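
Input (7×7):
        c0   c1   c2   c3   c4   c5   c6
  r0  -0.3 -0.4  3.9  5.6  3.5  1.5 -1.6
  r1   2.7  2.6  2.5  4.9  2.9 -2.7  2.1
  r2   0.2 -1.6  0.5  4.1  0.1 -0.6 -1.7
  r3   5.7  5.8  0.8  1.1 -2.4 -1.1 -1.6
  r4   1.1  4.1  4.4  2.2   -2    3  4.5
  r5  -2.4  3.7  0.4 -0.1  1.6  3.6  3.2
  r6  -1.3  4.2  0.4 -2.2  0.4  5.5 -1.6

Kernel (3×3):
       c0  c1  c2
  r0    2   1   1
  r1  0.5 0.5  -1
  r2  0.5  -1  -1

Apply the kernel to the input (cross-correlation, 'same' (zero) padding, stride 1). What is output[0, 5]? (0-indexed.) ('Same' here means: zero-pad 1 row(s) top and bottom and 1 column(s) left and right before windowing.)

6.15

The receptive field on the zero-padded input at this output position is [0 0 0 / 3.5 1.5 -1.6 / 2.9 -2.7 2.1]. Elementwise product with the kernel and sum: 0·2 + 0·1 + 0·1 + 3.5·0.5 + 1.5·0.5 + -1.6·-1 + 2.9·0.5 + -2.7·-1 + 2.1·-1.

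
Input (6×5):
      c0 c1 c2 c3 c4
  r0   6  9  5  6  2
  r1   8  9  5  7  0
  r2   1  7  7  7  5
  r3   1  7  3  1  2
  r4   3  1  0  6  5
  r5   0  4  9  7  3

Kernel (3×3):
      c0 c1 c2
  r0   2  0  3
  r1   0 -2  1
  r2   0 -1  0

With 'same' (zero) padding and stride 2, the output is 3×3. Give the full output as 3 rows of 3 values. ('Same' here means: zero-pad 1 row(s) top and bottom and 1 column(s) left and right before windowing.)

-11 -9 -4
31 29 2
16 14 -11

Output[0,0]: The receptive field on the zero-padded input at this output position is [0 0 0 / 0 6 9 / 0 8 9]. Elementwise product with the kernel and sum: 0·2 + 0·3 + 6·-2 + 9·1 + 8·-1.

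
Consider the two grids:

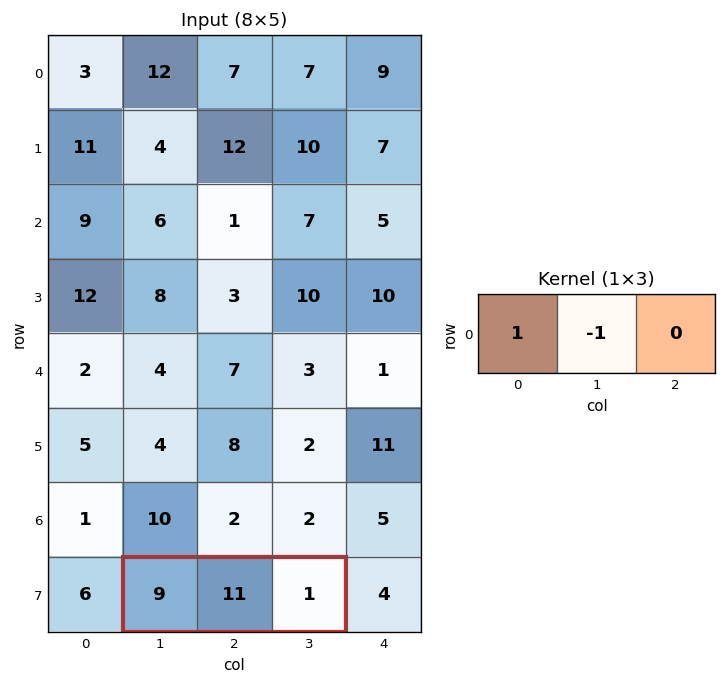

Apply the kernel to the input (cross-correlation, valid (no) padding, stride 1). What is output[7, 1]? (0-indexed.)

-2

The receptive field on the input at this output position is [9 11 1]. Elementwise product with the kernel and sum: 9·1 + 11·-1.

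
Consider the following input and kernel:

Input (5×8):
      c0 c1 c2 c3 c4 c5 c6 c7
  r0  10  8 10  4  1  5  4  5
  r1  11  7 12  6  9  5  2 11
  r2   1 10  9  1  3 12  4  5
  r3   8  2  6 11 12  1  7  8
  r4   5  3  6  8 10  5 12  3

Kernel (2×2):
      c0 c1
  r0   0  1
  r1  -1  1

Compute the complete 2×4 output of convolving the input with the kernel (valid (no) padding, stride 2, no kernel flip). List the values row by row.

4 -2 1 14
4 6 1 6

Output[0,0]: The receptive field on the input at this output position is [10 8 / 11 7]. Elementwise product with the kernel and sum: 8·1 + 11·-1 + 7·1.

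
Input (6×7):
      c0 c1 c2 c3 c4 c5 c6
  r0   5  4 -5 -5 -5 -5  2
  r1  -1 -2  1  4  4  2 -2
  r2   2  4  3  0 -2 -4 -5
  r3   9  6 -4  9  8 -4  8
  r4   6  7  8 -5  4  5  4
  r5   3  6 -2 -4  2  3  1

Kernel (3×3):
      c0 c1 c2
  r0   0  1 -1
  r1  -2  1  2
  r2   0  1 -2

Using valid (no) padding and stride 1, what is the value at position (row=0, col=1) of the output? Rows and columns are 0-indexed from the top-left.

16

The receptive field on the input at this output position is [4 -5 -5 / -2 1 4 / 4 3 0]. Elementwise product with the kernel and sum: -5·1 + -5·-1 + -2·-2 + 1·1 + 4·2 + 3·1 + 0·-2.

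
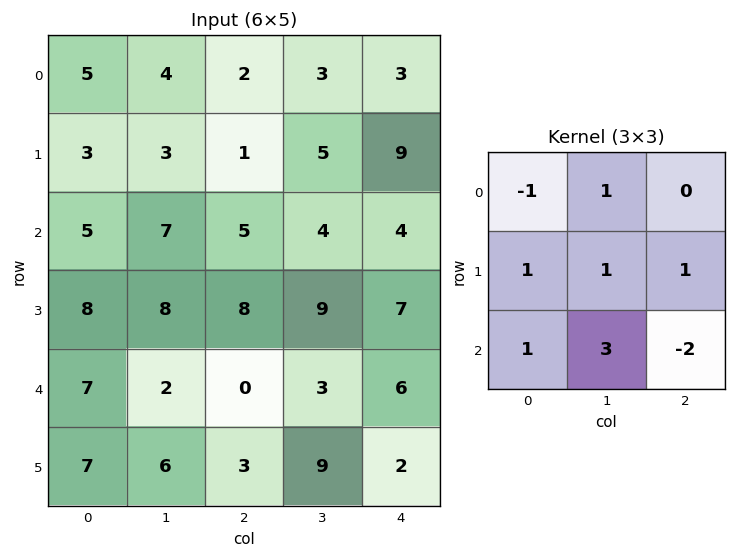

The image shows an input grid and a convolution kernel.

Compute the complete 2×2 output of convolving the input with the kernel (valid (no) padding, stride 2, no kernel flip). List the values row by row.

22 25
39 20

Output[0,0]: The receptive field on the input at this output position is [5 4 2 / 3 3 1 / 5 7 5]. Elementwise product with the kernel and sum: 5·-1 + 4·1 + 3·1 + 3·1 + 1·1 + 5·1 + 7·3 + 5·-2.
Output[0,1]: The receptive field on the input at this output position is [2 3 3 / 1 5 9 / 5 4 4]. Elementwise product with the kernel and sum: 2·-1 + 3·1 + 1·1 + 5·1 + 9·1 + 5·1 + 4·3 + 4·-2.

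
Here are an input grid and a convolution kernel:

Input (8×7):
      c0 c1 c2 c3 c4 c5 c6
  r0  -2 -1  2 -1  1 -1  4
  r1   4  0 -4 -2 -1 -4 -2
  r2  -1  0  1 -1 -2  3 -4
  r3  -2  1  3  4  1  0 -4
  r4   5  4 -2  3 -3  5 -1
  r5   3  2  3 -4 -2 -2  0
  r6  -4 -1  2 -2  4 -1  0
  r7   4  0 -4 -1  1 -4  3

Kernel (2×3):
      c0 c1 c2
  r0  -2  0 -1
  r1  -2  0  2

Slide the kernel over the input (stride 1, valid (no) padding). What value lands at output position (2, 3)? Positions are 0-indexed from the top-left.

The receptive field on the input at this output position is [-1 -2 3 / 4 1 0]. Elementwise product with the kernel and sum: -1·-2 + 3·-1 + 4·-2 + 0·2.

-9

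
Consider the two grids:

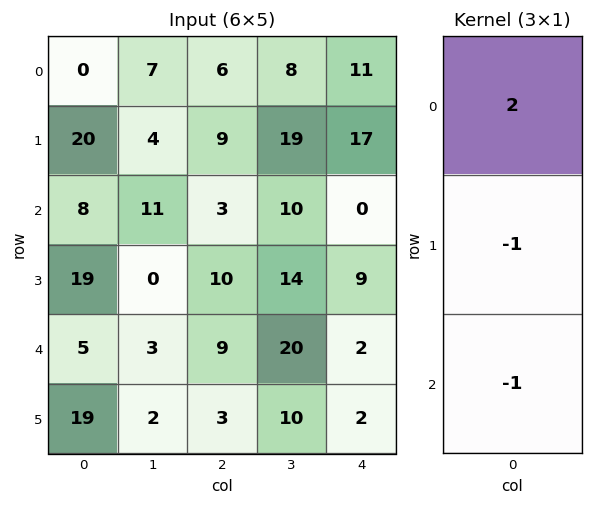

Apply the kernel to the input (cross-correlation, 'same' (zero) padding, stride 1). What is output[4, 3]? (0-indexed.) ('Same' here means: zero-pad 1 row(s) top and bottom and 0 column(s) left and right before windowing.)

The receptive field on the zero-padded input at this output position is [14 / 20 / 10]. Elementwise product with the kernel and sum: 14·2 + 20·-1 + 10·-1.

-2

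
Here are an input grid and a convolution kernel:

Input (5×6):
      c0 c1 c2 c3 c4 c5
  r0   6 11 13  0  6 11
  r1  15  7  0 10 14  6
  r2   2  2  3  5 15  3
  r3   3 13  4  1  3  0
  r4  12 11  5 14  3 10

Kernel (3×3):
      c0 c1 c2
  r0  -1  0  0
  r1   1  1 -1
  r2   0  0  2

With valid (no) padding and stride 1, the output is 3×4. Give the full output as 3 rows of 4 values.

22 -4 13 24
-6 -5 -1 7
20 42 5 19

Output[0,0]: The receptive field on the input at this output position is [6 11 13 / 15 7 0 / 2 2 3]. Elementwise product with the kernel and sum: 6·-1 + 15·1 + 7·1 + 0·-1 + 3·2.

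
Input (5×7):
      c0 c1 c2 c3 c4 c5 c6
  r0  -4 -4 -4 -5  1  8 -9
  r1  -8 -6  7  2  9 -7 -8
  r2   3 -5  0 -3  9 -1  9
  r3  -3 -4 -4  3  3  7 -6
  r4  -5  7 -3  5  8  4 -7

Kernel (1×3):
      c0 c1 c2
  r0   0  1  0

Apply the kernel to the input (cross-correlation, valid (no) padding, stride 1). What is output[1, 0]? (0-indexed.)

-6

The receptive field on the input at this output position is [-8 -6 7]. Elementwise product with the kernel and sum: -6·1.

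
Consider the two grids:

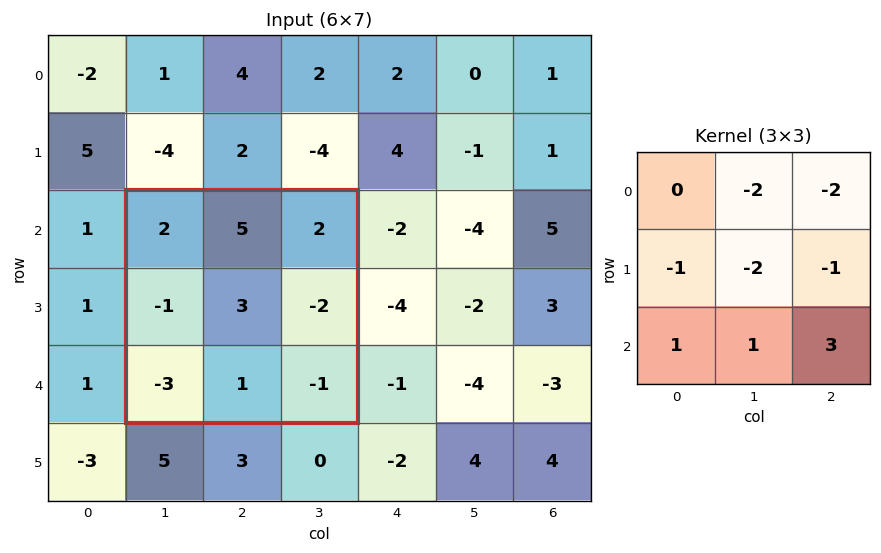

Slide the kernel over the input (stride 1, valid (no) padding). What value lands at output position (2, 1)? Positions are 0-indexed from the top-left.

-22

The receptive field on the input at this output position is [2 5 2 / -1 3 -2 / -3 1 -1]. Elementwise product with the kernel and sum: 5·-2 + 2·-2 + -1·-1 + 3·-2 + -2·-1 + -3·1 + 1·1 + -1·3.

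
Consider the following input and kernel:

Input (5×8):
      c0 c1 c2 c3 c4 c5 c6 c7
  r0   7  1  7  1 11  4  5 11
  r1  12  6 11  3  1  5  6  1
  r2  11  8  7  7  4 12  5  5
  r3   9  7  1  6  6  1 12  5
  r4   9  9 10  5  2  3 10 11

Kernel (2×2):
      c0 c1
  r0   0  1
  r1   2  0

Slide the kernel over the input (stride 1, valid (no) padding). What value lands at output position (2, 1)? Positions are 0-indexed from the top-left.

21

The receptive field on the input at this output position is [8 7 / 7 1]. Elementwise product with the kernel and sum: 7·1 + 7·2.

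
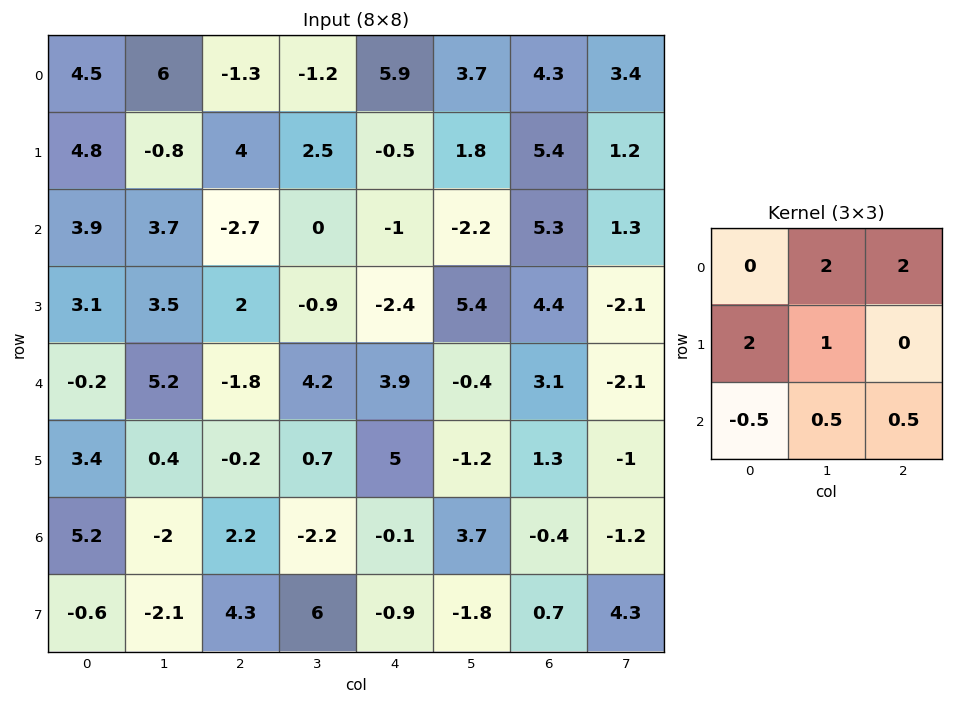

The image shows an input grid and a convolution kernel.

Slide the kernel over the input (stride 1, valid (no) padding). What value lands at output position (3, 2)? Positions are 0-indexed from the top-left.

-3.05

The receptive field on the input at this output position is [2 -0.9 -2.4 / -1.8 4.2 3.9 / -0.2 0.7 5]. Elementwise product with the kernel and sum: -0.9·2 + -2.4·2 + -1.8·2 + 4.2·1 + -0.2·-0.5 + 0.7·0.5 + 5·0.5.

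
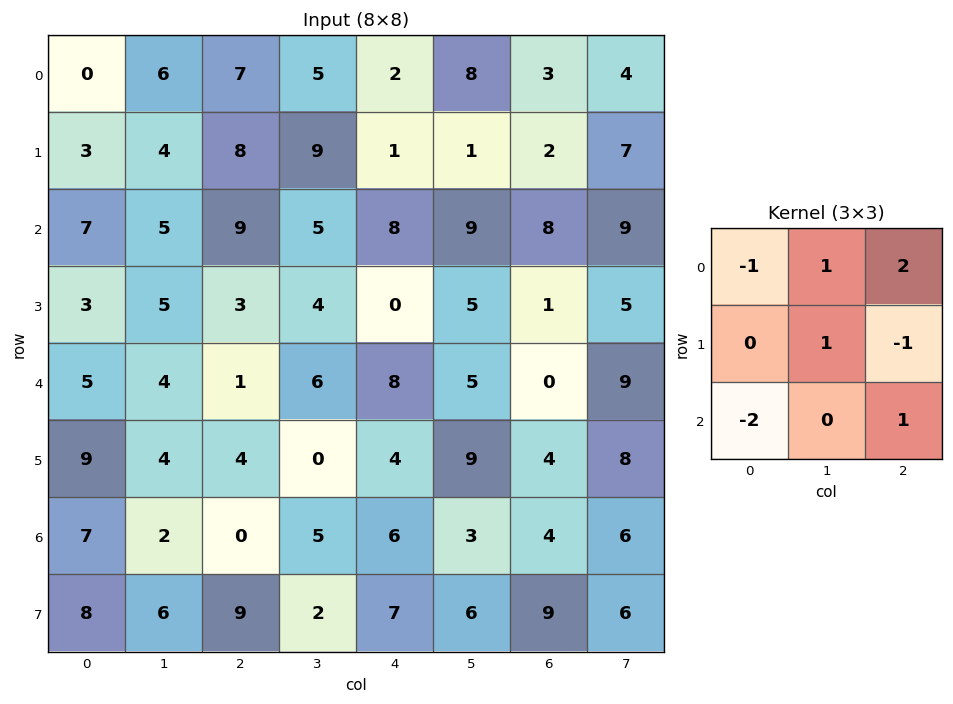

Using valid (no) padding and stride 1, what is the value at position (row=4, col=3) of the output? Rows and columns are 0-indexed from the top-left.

The receptive field on the input at this output position is [6 8 5 / 0 4 9 / 5 6 3]. Elementwise product with the kernel and sum: 6·-1 + 8·1 + 5·2 + 4·1 + 9·-1 + 5·-2 + 3·1.

0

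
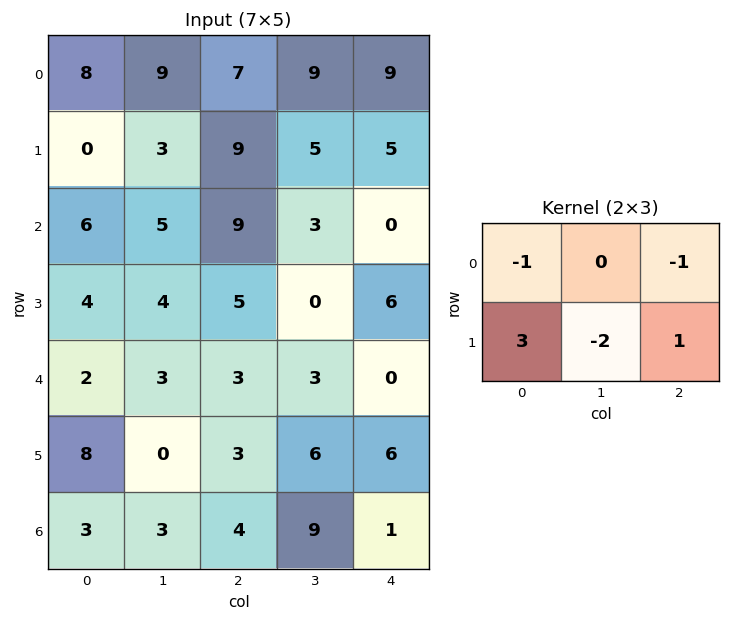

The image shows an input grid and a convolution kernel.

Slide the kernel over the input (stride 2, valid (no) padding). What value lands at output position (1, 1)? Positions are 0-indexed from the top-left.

The receptive field on the input at this output position is [9 3 0 / 5 0 6]. Elementwise product with the kernel and sum: 9·-1 + 0·-1 + 5·3 + 0·-2 + 6·1.

12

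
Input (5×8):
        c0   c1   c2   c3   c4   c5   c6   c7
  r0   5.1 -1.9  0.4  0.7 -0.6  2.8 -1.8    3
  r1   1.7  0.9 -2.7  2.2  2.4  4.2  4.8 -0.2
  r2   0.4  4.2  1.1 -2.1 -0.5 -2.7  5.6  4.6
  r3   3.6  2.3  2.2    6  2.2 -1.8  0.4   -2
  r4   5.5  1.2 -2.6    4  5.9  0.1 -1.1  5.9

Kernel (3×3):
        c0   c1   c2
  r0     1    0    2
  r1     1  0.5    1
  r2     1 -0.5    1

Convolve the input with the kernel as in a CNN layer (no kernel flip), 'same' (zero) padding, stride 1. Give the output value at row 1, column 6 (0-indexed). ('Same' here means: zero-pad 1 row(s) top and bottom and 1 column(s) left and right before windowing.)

14.3

The receptive field on the zero-padded input at this output position is [2.8 -1.8 3 / 4.2 4.8 -0.2 / -2.7 5.6 4.6]. Elementwise product with the kernel and sum: 2.8·1 + 3·2 + 4.2·1 + 4.8·0.5 + -0.2·1 + -2.7·1 + 5.6·-0.5 + 4.6·1.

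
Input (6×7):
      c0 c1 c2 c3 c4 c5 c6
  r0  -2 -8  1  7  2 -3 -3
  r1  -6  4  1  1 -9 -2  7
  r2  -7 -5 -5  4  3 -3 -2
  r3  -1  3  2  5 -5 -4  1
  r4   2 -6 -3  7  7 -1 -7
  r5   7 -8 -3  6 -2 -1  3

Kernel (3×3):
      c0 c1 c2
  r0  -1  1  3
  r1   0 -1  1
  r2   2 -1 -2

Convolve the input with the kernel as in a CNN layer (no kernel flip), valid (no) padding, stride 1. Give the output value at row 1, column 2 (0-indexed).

-19

The receptive field on the input at this output position is [1 1 -9 / -5 4 3 / 2 5 -5]. Elementwise product with the kernel and sum: 1·-1 + 1·1 + -9·3 + 4·-1 + 3·1 + 2·2 + 5·-1 + -5·-2.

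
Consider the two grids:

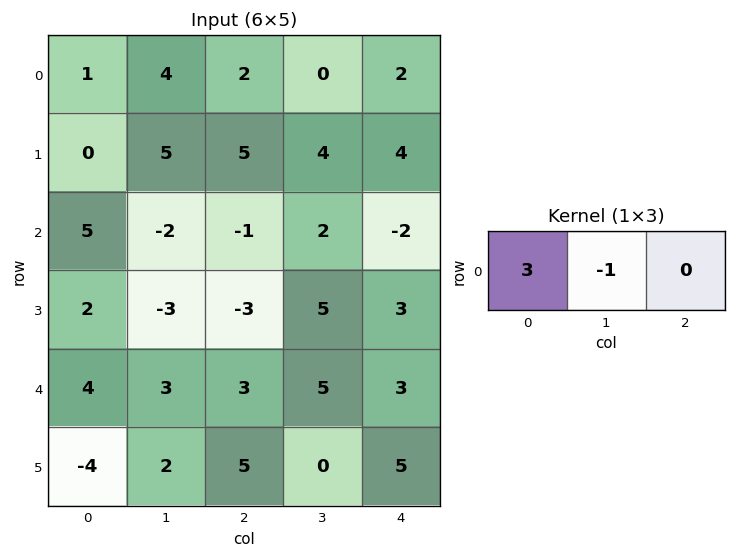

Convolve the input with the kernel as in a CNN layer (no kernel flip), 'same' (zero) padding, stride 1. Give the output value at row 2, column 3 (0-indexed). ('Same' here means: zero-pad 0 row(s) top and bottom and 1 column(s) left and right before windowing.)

The receptive field on the zero-padded input at this output position is [-1 2 -2]. Elementwise product with the kernel and sum: -1·3 + 2·-1.

-5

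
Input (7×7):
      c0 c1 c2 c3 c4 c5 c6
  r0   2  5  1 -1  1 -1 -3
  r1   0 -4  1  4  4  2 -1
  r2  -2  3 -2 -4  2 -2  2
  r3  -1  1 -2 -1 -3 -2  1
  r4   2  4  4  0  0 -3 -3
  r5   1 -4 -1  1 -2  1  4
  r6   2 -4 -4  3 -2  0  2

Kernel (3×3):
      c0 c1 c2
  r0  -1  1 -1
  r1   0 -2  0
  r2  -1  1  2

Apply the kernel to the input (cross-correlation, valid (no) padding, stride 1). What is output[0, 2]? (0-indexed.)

-9

The receptive field on the input at this output position is [1 -1 1 / 1 4 4 / -2 -4 2]. Elementwise product with the kernel and sum: 1·-1 + -1·1 + 1·-1 + 4·-2 + -2·-1 + -4·1 + 2·2.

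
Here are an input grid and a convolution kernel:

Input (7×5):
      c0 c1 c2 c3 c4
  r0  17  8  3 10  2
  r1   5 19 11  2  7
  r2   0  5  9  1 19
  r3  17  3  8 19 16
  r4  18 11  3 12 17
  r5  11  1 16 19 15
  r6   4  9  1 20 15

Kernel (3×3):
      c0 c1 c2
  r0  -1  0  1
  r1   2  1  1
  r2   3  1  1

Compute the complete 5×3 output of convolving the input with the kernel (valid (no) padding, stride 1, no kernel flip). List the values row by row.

40 78 77
82 39 93
122 77 99
91 91 125
46 86 118

Output[0,0]: The receptive field on the input at this output position is [17 8 3 / 5 19 11 / 0 5 9]. Elementwise product with the kernel and sum: 17·-1 + 3·1 + 5·2 + 19·1 + 11·1 + 0·3 + 5·1 + 9·1.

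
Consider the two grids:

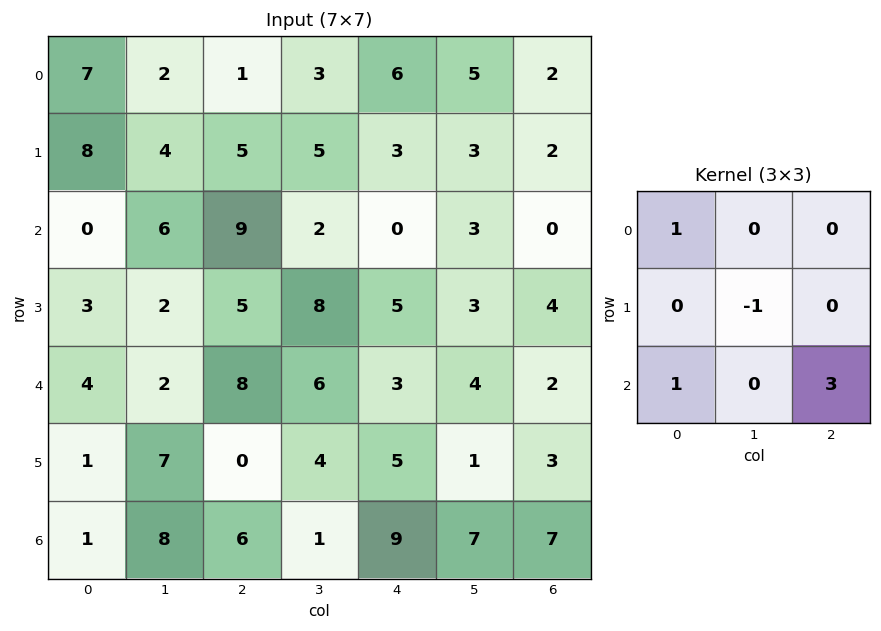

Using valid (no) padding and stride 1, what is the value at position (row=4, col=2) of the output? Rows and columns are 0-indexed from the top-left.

The receptive field on the input at this output position is [8 6 3 / 0 4 5 / 6 1 9]. Elementwise product with the kernel and sum: 8·1 + 4·-1 + 6·1 + 9·3.

37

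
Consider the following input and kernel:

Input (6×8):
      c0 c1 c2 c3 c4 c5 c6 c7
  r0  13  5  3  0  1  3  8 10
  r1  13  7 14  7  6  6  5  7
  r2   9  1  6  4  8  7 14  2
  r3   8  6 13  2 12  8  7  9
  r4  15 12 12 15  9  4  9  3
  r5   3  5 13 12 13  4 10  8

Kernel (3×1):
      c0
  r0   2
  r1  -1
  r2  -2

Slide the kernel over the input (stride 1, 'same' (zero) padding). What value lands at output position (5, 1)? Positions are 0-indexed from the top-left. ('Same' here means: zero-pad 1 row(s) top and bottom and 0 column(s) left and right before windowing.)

The receptive field on the zero-padded input at this output position is [12 / 5 / 0]. Elementwise product with the kernel and sum: 12·2 + 5·-1 + 0·-2.

19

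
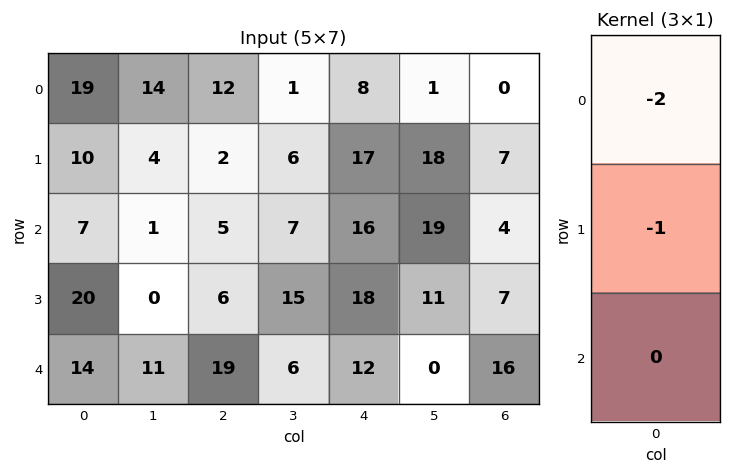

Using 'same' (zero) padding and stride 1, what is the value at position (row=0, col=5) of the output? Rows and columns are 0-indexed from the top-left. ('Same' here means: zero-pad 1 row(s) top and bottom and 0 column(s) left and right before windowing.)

-1

The receptive field on the zero-padded input at this output position is [0 / 1 / 18]. Elementwise product with the kernel and sum: 0·-2 + 1·-1.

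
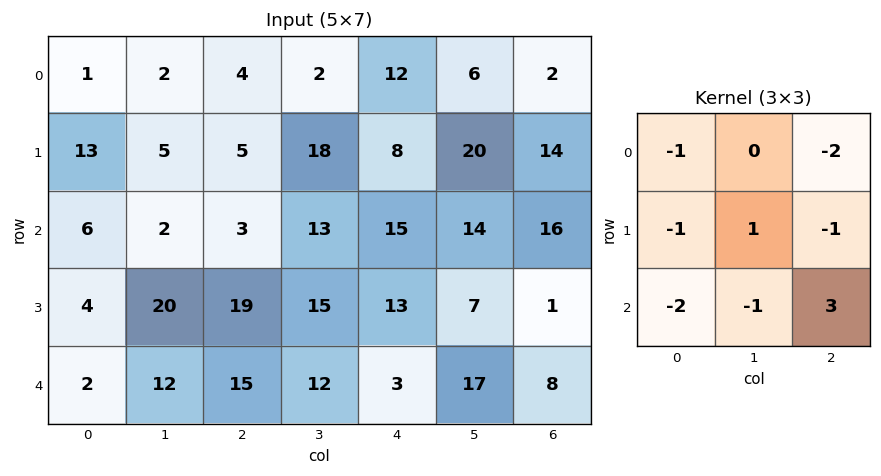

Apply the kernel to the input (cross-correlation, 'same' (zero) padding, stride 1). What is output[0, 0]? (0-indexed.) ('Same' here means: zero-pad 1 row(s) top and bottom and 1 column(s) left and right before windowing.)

1

The receptive field on the zero-padded input at this output position is [0 0 0 / 0 1 2 / 0 13 5]. Elementwise product with the kernel and sum: 0·-1 + 0·-2 + 0·-1 + 1·1 + 2·-1 + 0·-2 + 13·-1 + 5·3.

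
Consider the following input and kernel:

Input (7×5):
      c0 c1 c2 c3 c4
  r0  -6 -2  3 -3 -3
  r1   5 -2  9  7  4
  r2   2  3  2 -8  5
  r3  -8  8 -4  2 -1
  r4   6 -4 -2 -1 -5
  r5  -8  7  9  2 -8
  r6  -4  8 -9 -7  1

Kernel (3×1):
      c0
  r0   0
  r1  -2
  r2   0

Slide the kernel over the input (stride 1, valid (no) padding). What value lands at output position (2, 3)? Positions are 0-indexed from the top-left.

The receptive field on the input at this output position is [-8 / 2 / -1]. Elementwise product with the kernel and sum: 2·-2.

-4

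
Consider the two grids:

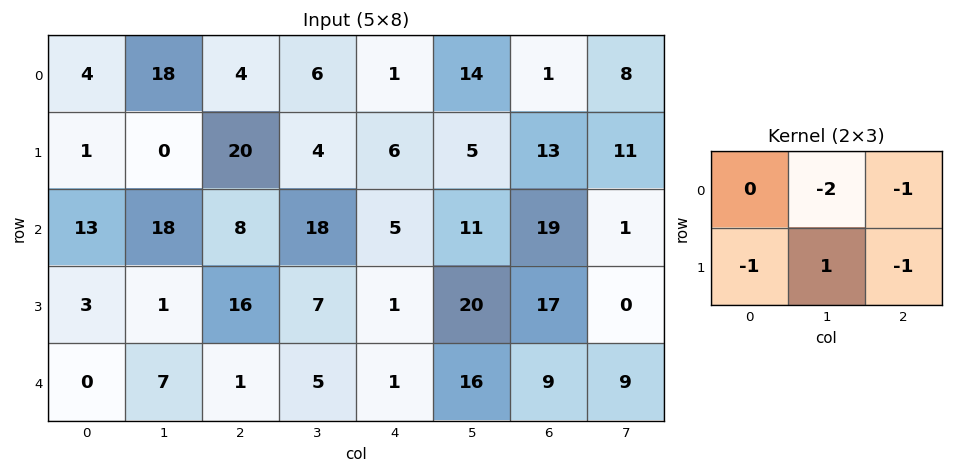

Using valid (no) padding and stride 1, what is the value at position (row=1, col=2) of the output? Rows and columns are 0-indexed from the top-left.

-9

The receptive field on the input at this output position is [20 4 6 / 8 18 5]. Elementwise product with the kernel and sum: 4·-2 + 6·-1 + 8·-1 + 18·1 + 5·-1.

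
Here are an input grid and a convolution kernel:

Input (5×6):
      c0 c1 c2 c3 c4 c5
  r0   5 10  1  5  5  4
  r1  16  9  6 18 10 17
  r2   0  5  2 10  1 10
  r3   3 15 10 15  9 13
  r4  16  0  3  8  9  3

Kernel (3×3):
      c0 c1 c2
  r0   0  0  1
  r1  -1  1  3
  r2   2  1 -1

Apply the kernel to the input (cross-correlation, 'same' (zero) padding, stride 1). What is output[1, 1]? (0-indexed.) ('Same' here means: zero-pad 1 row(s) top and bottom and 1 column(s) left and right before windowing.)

15

The receptive field on the zero-padded input at this output position is [5 10 1 / 16 9 6 / 0 5 2]. Elementwise product with the kernel and sum: 1·1 + 16·-1 + 9·1 + 6·3 + 0·2 + 5·1 + 2·-1.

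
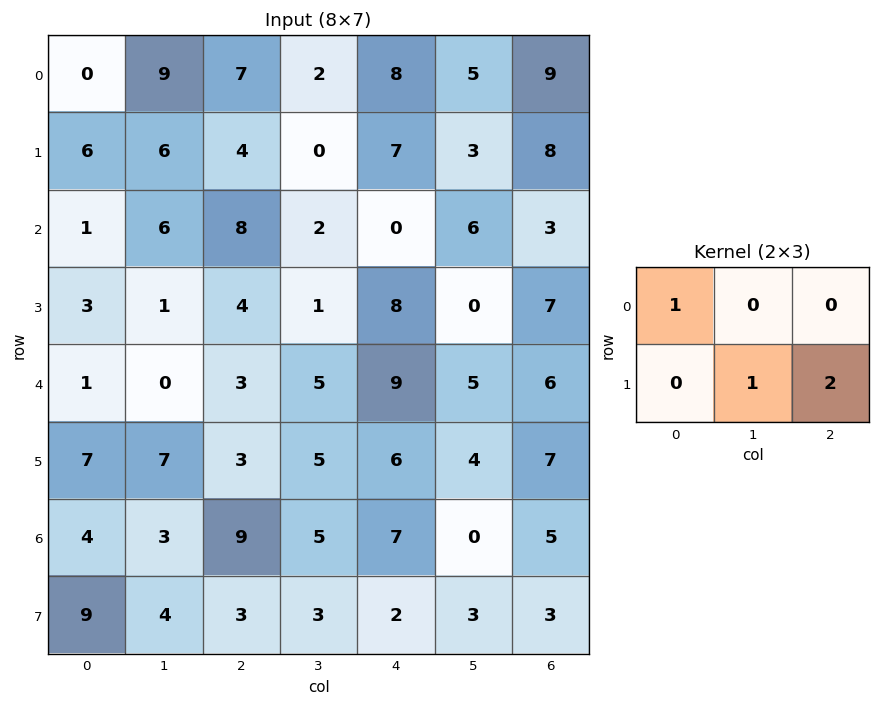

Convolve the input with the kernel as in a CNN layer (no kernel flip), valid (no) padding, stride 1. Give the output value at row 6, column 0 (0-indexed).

14

The receptive field on the input at this output position is [4 3 9 / 9 4 3]. Elementwise product with the kernel and sum: 4·1 + 4·1 + 3·2.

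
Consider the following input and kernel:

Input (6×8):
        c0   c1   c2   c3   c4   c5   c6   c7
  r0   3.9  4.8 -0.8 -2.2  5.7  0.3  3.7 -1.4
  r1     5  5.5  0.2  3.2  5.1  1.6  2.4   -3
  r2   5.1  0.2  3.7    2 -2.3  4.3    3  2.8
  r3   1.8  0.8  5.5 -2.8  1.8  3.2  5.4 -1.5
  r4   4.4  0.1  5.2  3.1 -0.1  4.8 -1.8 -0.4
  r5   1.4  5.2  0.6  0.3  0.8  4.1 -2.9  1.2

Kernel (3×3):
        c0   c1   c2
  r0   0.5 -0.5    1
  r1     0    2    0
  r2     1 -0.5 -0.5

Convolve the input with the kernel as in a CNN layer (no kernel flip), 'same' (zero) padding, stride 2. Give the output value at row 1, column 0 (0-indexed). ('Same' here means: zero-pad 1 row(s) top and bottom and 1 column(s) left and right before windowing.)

11.9

The receptive field on the zero-padded input at this output position is [0 5 5.5 / 0 5.1 0.2 / 0 1.8 0.8]. Elementwise product with the kernel and sum: 0·0.5 + 5·-0.5 + 5.5·1 + 5.1·2 + 0·1 + 1.8·-0.5 + 0.8·-0.5.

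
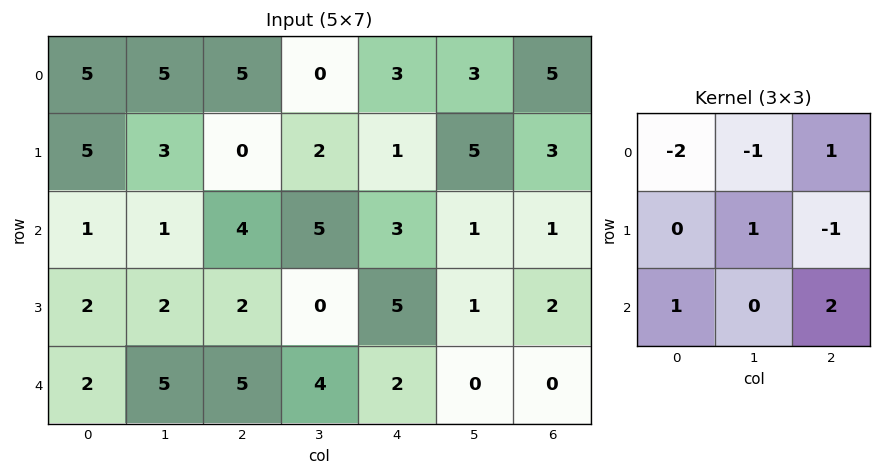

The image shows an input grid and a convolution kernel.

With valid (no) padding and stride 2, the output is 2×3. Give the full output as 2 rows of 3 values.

2 4 3
13 -6 -5

Output[0,0]: The receptive field on the input at this output position is [5 5 5 / 5 3 0 / 1 1 4]. Elementwise product with the kernel and sum: 5·-2 + 5·-1 + 5·1 + 3·1 + 0·-1 + 1·1 + 4·2.
Output[0,1]: The receptive field on the input at this output position is [5 0 3 / 0 2 1 / 4 5 3]. Elementwise product with the kernel and sum: 5·-2 + 0·-1 + 3·1 + 2·1 + 1·-1 + 4·1 + 3·2.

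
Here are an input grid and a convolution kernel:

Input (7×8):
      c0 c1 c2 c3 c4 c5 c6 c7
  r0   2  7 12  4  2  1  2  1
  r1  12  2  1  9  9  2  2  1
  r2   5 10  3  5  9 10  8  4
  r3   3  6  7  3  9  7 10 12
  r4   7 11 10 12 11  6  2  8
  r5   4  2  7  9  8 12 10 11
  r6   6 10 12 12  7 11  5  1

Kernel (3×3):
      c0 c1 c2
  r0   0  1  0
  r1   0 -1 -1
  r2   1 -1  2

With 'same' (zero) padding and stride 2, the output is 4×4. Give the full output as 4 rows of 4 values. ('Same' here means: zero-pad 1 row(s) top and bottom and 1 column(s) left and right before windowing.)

Output[0,0]: The receptive field on the zero-padded input at this output position is [0 0 0 / 0 2 7 / 0 12 2]. Elementwise product with the kernel and sum: 0·1 + 2·-1 + 7·-1 + 0·1 + 12·-1 + 2·2.

-17 3 1 -1
6 -2 -2 11
-15 -2 17 24
-12 -17 -10 4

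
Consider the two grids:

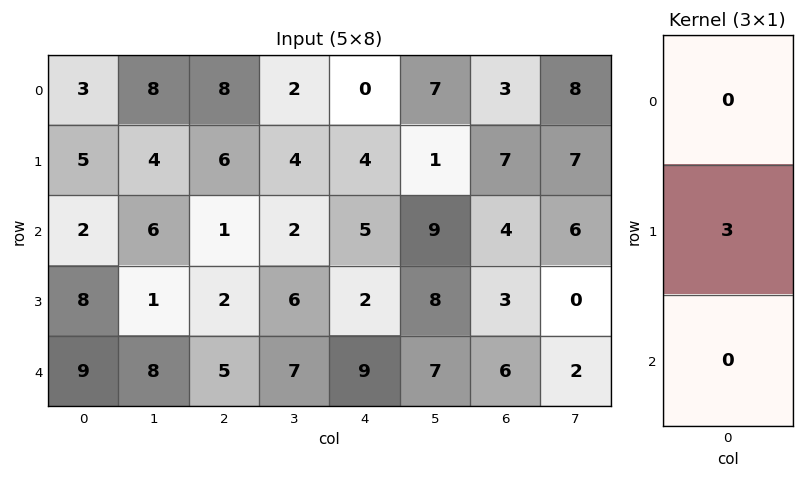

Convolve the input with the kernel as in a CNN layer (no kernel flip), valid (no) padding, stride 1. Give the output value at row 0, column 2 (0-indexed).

The receptive field on the input at this output position is [8 / 6 / 1]. Elementwise product with the kernel and sum: 6·3.

18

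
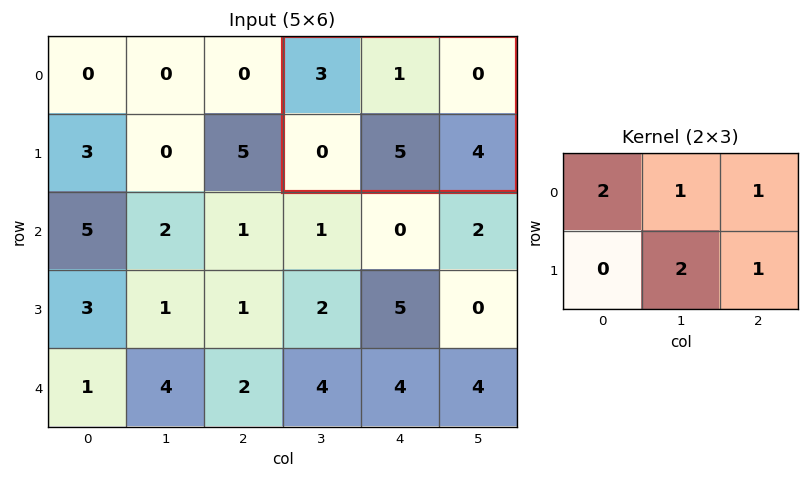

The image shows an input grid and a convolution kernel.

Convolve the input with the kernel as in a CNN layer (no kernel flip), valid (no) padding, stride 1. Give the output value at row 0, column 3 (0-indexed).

21

The receptive field on the input at this output position is [3 1 0 / 0 5 4]. Elementwise product with the kernel and sum: 3·2 + 1·1 + 0·1 + 5·2 + 4·1.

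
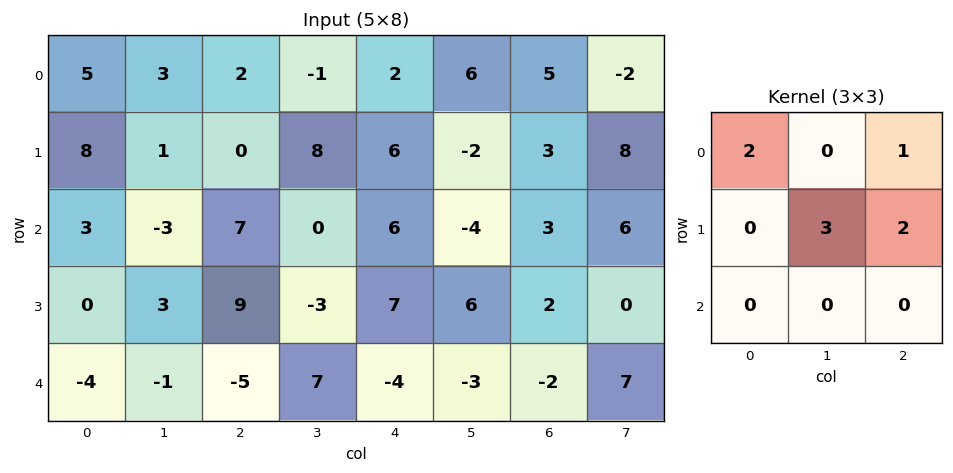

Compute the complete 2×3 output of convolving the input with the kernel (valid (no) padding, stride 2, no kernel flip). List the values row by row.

15 42 9
40 25 37

Output[0,0]: The receptive field on the input at this output position is [5 3 2 / 8 1 0 / 3 -3 7]. Elementwise product with the kernel and sum: 5·2 + 2·1 + 1·3 + 0·2.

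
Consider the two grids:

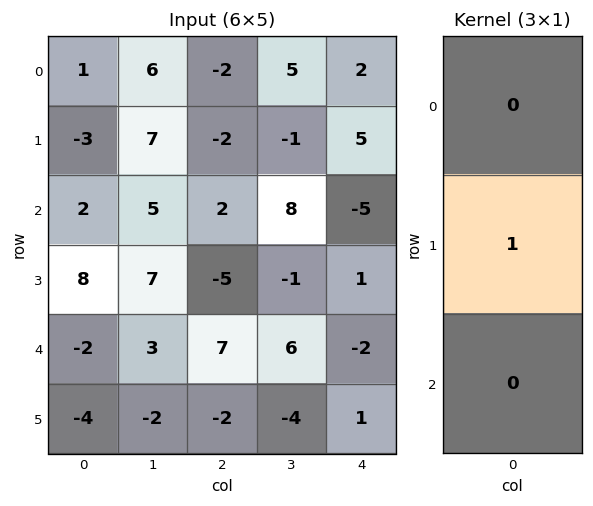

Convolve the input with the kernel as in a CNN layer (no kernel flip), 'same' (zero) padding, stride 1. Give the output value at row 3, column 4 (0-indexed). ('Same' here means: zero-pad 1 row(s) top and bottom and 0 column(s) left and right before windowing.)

The receptive field on the zero-padded input at this output position is [-5 / 1 / -2]. Elementwise product with the kernel and sum: 1·1.

1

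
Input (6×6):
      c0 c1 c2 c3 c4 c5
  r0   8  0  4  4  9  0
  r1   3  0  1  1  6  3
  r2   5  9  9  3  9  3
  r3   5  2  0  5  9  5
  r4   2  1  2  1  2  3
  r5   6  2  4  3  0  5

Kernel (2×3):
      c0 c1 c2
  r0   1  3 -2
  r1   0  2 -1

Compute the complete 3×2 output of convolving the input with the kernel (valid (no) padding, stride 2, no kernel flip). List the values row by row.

-1 -6
18 1
1 7

Output[0,0]: The receptive field on the input at this output position is [8 0 4 / 3 0 1]. Elementwise product with the kernel and sum: 8·1 + 0·3 + 4·-2 + 0·2 + 1·-1.
Output[0,1]: The receptive field on the input at this output position is [4 4 9 / 1 1 6]. Elementwise product with the kernel and sum: 4·1 + 4·3 + 9·-2 + 1·2 + 6·-1.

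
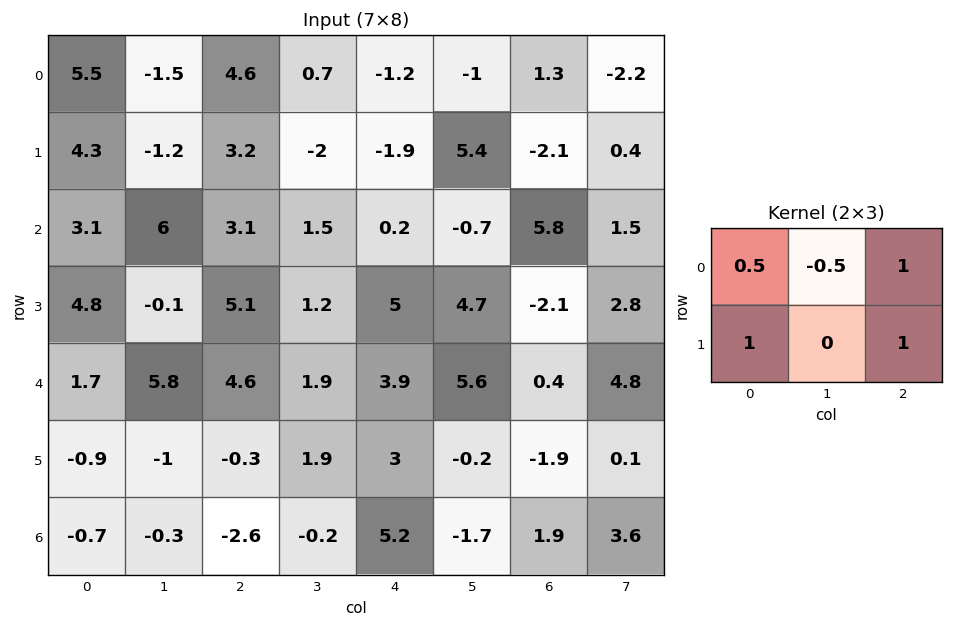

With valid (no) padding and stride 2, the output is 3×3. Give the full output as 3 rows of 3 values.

15.6 2.05 -2.8
11.55 11.1 9.15
1.35 7.95 0.65

Output[0,0]: The receptive field on the input at this output position is [5.5 -1.5 4.6 / 4.3 -1.2 3.2]. Elementwise product with the kernel and sum: 5.5·0.5 + -1.5·-0.5 + 4.6·1 + 4.3·1 + 3.2·1.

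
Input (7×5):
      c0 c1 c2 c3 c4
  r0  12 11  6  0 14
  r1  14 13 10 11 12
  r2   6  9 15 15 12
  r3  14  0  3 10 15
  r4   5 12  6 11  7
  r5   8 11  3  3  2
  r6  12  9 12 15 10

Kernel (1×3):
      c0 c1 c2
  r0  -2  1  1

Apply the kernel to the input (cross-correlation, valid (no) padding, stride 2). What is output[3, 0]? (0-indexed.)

-3

The receptive field on the input at this output position is [12 9 12]. Elementwise product with the kernel and sum: 12·-2 + 9·1 + 12·1.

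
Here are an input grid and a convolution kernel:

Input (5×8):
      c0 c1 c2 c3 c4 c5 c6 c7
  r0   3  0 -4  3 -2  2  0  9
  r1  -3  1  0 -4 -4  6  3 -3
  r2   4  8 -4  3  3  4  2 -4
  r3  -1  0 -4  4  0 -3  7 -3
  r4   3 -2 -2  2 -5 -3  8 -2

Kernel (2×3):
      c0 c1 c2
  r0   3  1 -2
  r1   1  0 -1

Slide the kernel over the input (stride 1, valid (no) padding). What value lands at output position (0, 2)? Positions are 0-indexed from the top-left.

-1

The receptive field on the input at this output position is [-4 3 -2 / 0 -4 -4]. Elementwise product with the kernel and sum: -4·3 + 3·1 + -2·-2 + 0·1 + -4·-1.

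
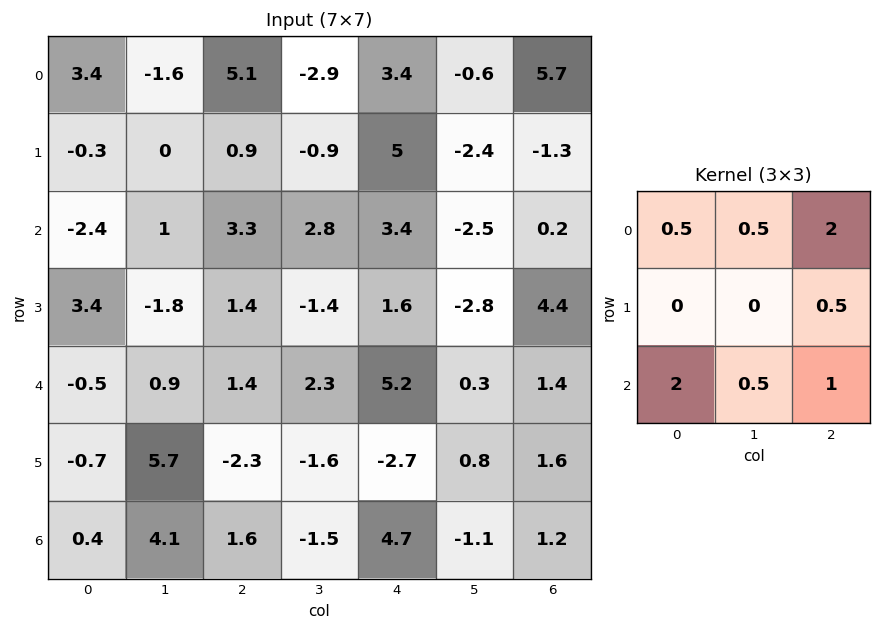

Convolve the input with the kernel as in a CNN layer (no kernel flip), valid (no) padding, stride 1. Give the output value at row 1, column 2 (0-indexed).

15.4

The receptive field on the input at this output position is [0.9 -0.9 5 / 3.3 2.8 3.4 / 1.4 -1.4 1.6]. Elementwise product with the kernel and sum: 0.9·0.5 + -0.9·0.5 + 5·2 + 3.4·0.5 + 1.4·2 + -1.4·0.5 + 1.6·1.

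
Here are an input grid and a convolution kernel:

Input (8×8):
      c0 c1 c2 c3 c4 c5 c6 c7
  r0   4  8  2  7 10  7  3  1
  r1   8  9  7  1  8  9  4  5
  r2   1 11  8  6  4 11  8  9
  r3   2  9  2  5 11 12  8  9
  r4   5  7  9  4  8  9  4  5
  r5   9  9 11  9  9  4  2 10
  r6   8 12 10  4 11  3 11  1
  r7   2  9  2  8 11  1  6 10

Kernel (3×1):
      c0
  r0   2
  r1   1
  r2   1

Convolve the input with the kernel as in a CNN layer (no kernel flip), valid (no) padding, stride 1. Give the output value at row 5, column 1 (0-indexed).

39

The receptive field on the input at this output position is [9 / 12 / 9]. Elementwise product with the kernel and sum: 9·2 + 12·1 + 9·1.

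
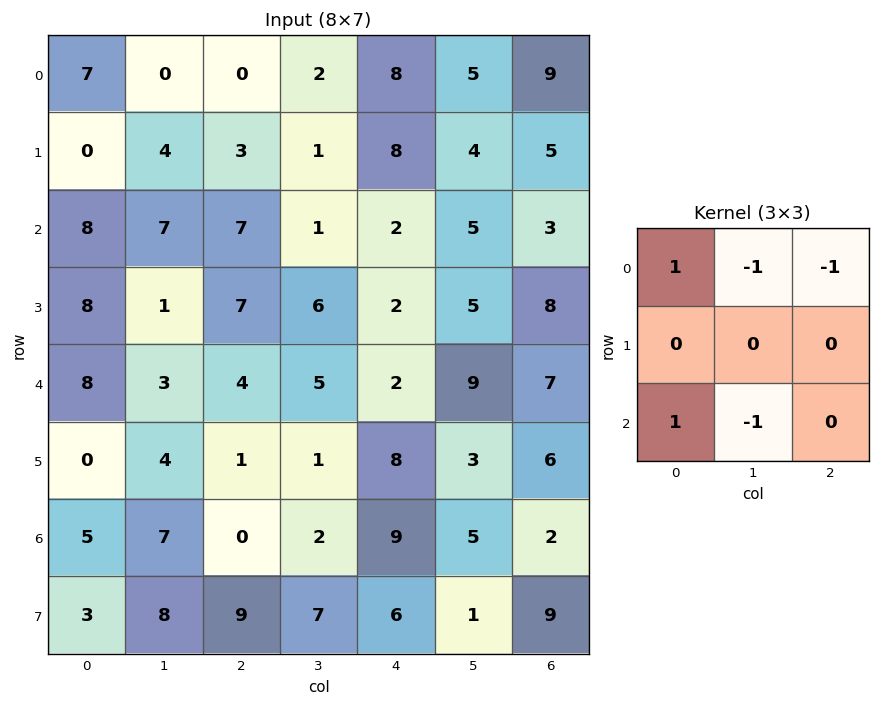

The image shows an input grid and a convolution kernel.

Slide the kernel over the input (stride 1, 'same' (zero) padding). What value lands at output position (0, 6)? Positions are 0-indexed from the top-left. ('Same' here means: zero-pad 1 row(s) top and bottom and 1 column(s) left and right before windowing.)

The receptive field on the zero-padded input at this output position is [0 0 0 / 5 9 0 / 4 5 0]. Elementwise product with the kernel and sum: 0·1 + 0·-1 + 0·-1 + 4·1 + 5·-1.

-1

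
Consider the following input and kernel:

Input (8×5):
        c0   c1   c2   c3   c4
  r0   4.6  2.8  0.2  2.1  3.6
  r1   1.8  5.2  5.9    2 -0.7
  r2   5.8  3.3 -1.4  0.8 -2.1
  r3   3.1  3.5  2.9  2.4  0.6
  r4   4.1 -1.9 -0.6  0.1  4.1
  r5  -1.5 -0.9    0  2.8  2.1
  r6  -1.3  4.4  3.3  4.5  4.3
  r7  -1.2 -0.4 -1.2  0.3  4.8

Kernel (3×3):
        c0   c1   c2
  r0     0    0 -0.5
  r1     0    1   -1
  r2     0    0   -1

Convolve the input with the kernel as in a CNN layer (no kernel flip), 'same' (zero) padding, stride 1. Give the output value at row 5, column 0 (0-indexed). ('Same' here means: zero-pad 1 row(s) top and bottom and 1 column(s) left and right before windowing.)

The receptive field on the zero-padded input at this output position is [0 4.1 -1.9 / 0 -1.5 -0.9 / 0 -1.3 4.4]. Elementwise product with the kernel and sum: -1.9·-0.5 + -1.5·1 + -0.9·-1 + 4.4·-1.

-4.05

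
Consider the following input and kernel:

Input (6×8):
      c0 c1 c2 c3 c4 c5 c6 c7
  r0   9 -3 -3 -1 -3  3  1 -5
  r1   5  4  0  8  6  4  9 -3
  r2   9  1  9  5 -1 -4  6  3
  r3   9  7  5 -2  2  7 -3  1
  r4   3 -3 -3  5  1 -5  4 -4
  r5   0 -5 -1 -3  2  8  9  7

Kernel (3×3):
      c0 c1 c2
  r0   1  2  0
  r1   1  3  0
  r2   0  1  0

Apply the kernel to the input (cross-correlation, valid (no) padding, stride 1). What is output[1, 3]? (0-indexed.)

24

The receptive field on the input at this output position is [8 6 4 / 5 -1 -4 / -2 2 7]. Elementwise product with the kernel and sum: 8·1 + 6·2 + 5·1 + -1·3 + 2·1.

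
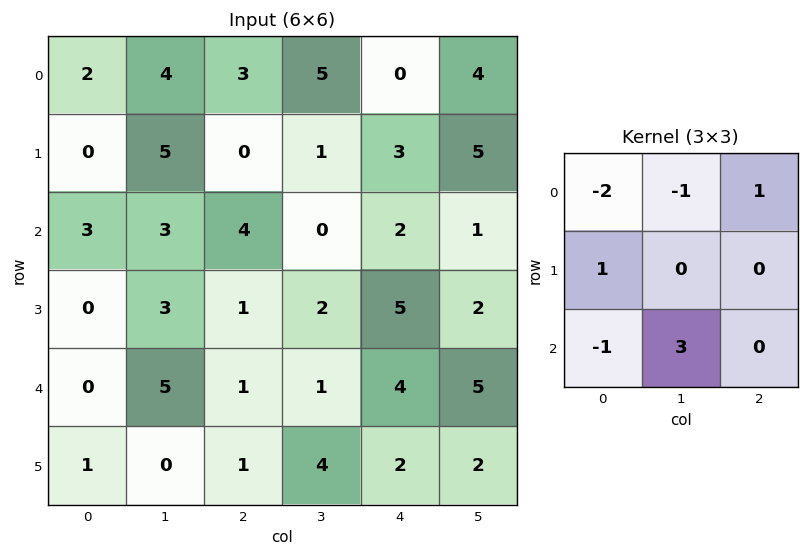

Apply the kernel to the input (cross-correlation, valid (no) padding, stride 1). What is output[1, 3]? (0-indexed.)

13

The receptive field on the input at this output position is [1 3 5 / 0 2 1 / 2 5 2]. Elementwise product with the kernel and sum: 1·-2 + 3·-1 + 5·1 + 0·1 + 2·-1 + 5·3.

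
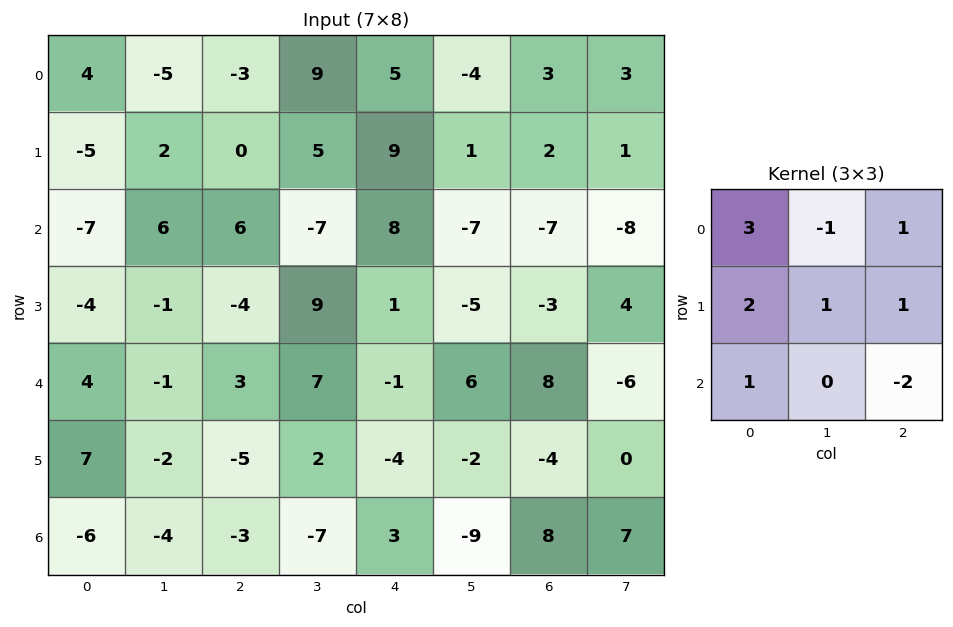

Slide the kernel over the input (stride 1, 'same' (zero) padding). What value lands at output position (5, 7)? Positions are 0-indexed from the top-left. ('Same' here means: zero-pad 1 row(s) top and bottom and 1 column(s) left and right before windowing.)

The receptive field on the zero-padded input at this output position is [8 -6 0 / -4 0 0 / 8 7 0]. Elementwise product with the kernel and sum: 8·3 + -6·-1 + 0·1 + -4·2 + 0·1 + 0·1 + 8·1 + 0·-2.

30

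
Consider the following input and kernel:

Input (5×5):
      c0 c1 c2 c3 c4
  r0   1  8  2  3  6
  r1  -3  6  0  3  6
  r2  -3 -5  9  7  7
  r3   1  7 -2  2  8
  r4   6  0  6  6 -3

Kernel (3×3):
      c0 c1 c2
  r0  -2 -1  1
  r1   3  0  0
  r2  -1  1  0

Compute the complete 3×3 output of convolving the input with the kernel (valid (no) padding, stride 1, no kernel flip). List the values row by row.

Output[0,0]: The receptive field on the input at this output position is [1 8 2 / -3 6 0 / -3 -5 9]. Elementwise product with the kernel and sum: 1·-2 + 8·-1 + 2·1 + -3·3 + -3·-1 + -5·1.
Output[0,1]: The receptive field on the input at this output position is [8 2 3 / 6 0 3 / -5 9 7]. Elementwise product with the kernel and sum: 8·-2 + 2·-1 + 3·1 + 6·3 + -5·-1 + 9·1.

-19 17 -3
-3 -33 34
17 35 -24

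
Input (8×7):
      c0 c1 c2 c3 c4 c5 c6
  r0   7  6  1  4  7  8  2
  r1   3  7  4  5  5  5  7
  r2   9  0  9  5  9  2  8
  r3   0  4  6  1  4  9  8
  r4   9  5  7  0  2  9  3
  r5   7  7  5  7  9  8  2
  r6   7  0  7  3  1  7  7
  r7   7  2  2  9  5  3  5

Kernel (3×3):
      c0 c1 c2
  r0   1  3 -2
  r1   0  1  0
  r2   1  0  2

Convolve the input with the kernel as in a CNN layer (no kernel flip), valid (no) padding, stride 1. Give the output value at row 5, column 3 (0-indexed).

The receptive field on the input at this output position is [7 9 8 / 3 1 7 / 9 5 3]. Elementwise product with the kernel and sum: 7·1 + 9·3 + 8·-2 + 1·1 + 9·1 + 3·2.

34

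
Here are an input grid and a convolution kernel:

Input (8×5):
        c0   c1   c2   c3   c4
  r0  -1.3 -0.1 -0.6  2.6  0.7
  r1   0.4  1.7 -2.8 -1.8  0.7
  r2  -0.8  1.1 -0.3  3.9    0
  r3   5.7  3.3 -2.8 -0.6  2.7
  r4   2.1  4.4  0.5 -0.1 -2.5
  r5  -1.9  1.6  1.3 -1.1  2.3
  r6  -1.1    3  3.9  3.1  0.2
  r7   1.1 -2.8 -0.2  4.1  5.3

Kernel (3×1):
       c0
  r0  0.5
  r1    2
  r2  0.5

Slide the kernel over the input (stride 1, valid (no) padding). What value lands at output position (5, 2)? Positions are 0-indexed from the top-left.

The receptive field on the input at this output position is [1.3 / 3.9 / -0.2]. Elementwise product with the kernel and sum: 1.3·0.5 + 3.9·2 + -0.2·0.5.

8.35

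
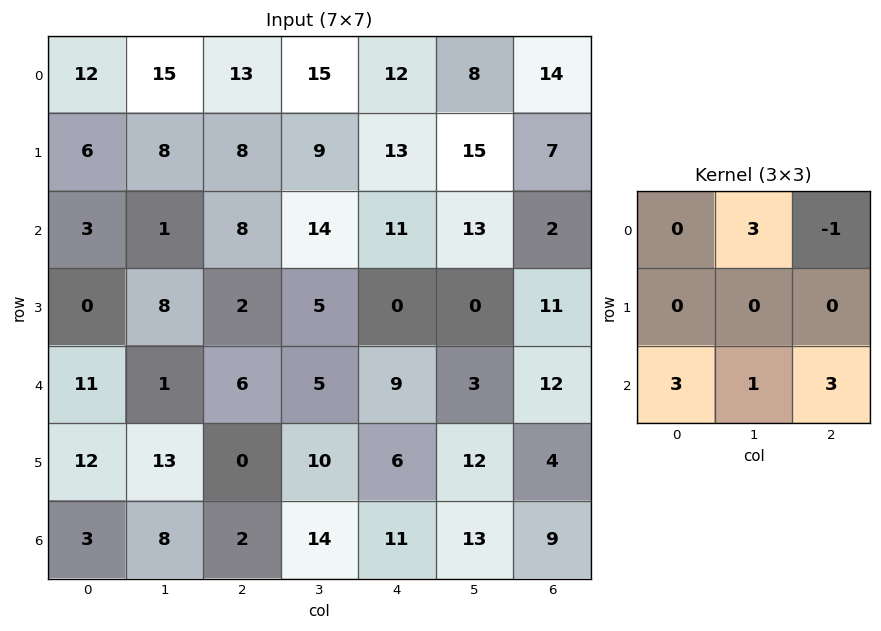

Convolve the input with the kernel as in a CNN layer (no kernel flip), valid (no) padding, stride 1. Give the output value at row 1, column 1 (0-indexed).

The receptive field on the input at this output position is [8 8 9 / 1 8 14 / 8 2 5]. Elementwise product with the kernel and sum: 8·3 + 9·-1 + 8·3 + 2·1 + 5·3.

56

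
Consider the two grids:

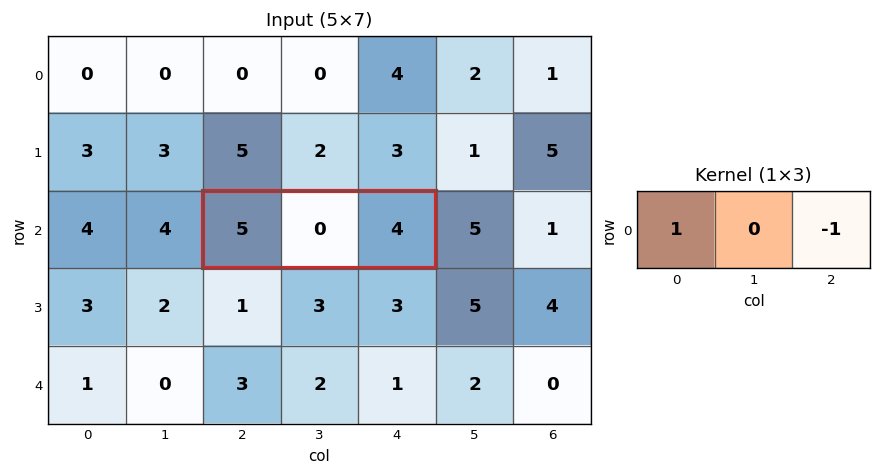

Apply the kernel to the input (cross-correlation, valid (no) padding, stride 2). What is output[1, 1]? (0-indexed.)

1

The receptive field on the input at this output position is [5 0 4]. Elementwise product with the kernel and sum: 5·1 + 4·-1.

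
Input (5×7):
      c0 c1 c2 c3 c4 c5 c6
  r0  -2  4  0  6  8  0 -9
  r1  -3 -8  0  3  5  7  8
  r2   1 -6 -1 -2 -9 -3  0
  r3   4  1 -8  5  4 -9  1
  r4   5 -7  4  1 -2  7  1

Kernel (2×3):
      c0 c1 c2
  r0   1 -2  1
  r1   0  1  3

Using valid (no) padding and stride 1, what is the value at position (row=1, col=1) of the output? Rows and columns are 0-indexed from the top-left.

-12

The receptive field on the input at this output position is [-8 0 3 / -6 -1 -2]. Elementwise product with the kernel and sum: -8·1 + 0·-2 + 3·1 + -1·1 + -2·3.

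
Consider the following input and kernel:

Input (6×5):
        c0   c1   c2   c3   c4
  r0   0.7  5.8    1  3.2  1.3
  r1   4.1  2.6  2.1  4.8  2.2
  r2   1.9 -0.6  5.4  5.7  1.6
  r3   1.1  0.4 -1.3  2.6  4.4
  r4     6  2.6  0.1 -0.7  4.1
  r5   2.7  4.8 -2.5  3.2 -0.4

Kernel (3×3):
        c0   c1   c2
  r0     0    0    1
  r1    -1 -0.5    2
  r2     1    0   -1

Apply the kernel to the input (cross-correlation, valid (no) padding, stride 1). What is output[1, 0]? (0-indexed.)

13.7

The receptive field on the input at this output position is [4.1 2.6 2.1 / 1.9 -0.6 5.4 / 1.1 0.4 -1.3]. Elementwise product with the kernel and sum: 2.1·1 + 1.9·-1 + -0.6·-0.5 + 5.4·2 + 1.1·1 + -1.3·-1.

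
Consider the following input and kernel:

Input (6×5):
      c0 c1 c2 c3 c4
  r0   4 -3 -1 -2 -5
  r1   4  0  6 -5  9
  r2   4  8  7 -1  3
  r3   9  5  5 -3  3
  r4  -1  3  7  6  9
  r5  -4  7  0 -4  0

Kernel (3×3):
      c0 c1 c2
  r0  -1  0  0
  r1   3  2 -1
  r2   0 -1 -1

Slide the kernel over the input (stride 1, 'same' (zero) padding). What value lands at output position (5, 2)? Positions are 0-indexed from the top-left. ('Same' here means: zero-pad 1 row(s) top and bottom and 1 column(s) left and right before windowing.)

The receptive field on the zero-padded input at this output position is [3 7 6 / 7 0 -4 / 0 0 0]. Elementwise product with the kernel and sum: 3·-1 + 7·3 + 0·2 + -4·-1 + 0·-1 + 0·-1.

22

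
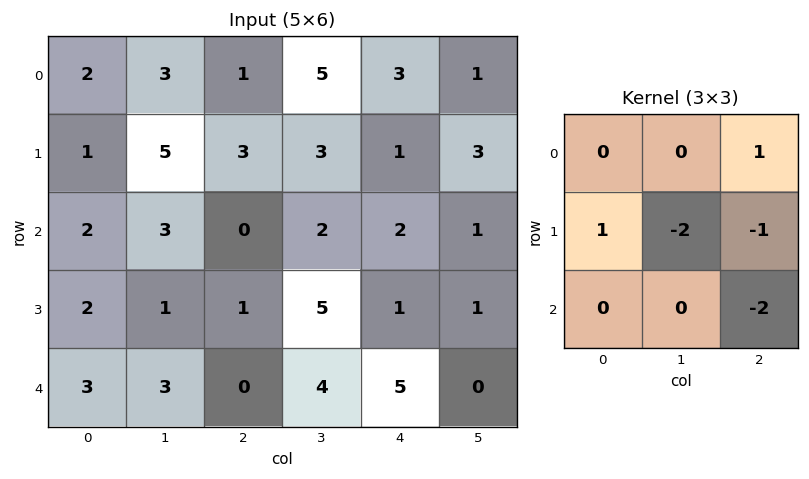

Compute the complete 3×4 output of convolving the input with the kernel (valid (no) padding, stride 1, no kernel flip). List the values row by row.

Output[0,0]: The receptive field on the input at this output position is [2 3 1 / 1 5 3 / 2 3 0]. Elementwise product with the kernel and sum: 1·1 + 1·1 + 5·-2 + 3·-1 + 0·-2.
Output[0,1]: The receptive field on the input at this output position is [3 1 5 / 5 3 3 / 3 0 2]. Elementwise product with the kernel and sum: 5·1 + 5·1 + 3·-2 + 3·-1 + 2·-2.

-11 -3 -5 -3
-3 -6 -7 -2
-1 -12 -18 3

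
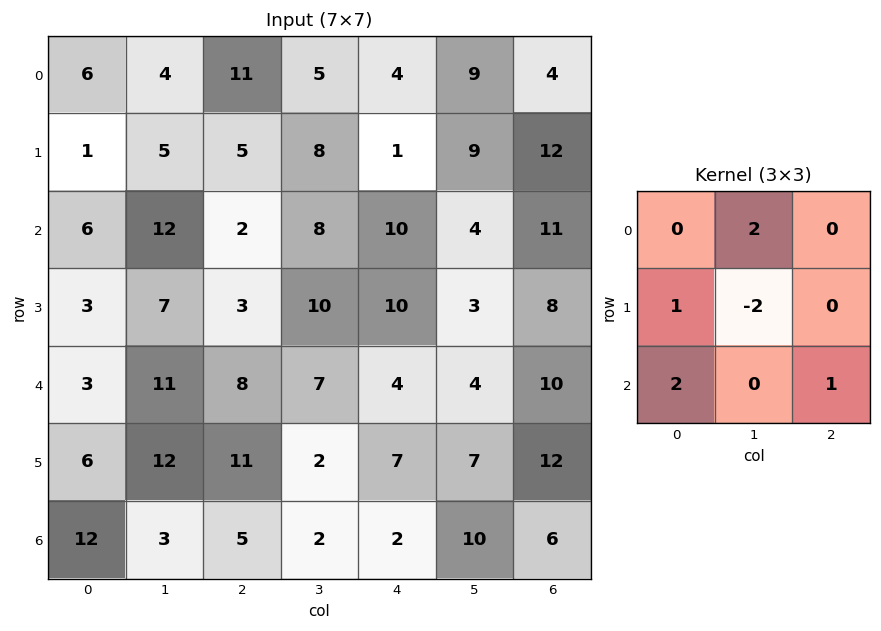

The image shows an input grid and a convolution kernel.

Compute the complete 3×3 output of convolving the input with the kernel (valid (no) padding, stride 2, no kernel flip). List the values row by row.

13 13 32
27 19 30
33 33 11

Output[0,0]: The receptive field on the input at this output position is [6 4 11 / 1 5 5 / 6 12 2]. Elementwise product with the kernel and sum: 4·2 + 1·1 + 5·-2 + 6·2 + 2·1.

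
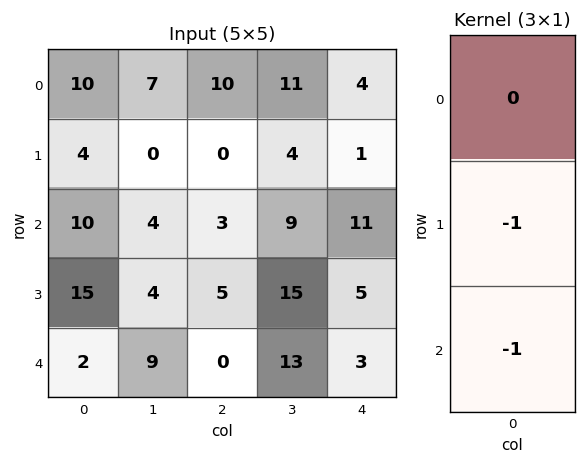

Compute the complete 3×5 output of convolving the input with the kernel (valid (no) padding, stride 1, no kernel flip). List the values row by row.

-14 -4 -3 -13 -12
-25 -8 -8 -24 -16
-17 -13 -5 -28 -8

Output[0,0]: The receptive field on the input at this output position is [10 / 4 / 10]. Elementwise product with the kernel and sum: 4·-1 + 10·-1.
Output[0,1]: The receptive field on the input at this output position is [7 / 0 / 4]. Elementwise product with the kernel and sum: 0·-1 + 4·-1.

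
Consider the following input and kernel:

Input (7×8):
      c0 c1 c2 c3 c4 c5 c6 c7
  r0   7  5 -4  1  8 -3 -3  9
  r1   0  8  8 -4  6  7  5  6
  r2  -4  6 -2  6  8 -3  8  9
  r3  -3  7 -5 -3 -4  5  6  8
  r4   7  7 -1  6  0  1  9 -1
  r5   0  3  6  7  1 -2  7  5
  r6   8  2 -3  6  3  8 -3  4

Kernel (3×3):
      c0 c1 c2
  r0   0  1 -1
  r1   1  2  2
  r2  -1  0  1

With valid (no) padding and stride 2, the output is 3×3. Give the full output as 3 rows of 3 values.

43 15 30
1 -20 16
15 34 -3

Output[0,0]: The receptive field on the input at this output position is [7 5 -4 / 0 8 8 / -4 6 -2]. Elementwise product with the kernel and sum: 5·1 + -4·-1 + 0·1 + 8·2 + 8·2 + -4·-1 + -2·1.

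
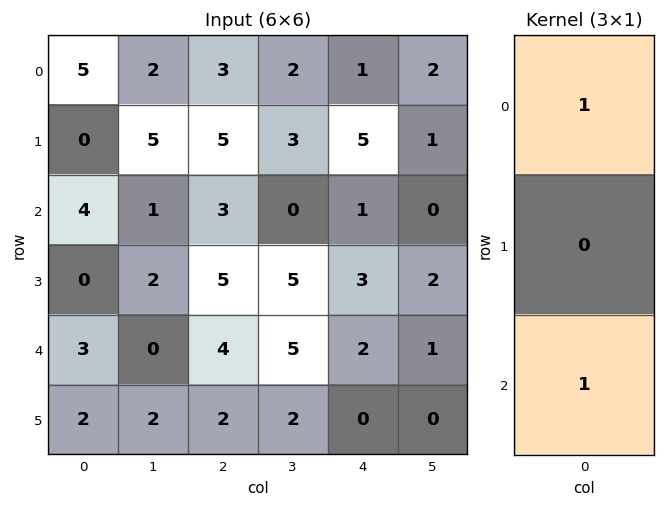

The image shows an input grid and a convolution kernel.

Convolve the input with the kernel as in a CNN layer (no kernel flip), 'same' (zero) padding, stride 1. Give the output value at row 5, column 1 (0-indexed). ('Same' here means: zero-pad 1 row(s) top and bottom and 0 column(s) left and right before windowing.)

The receptive field on the zero-padded input at this output position is [0 / 2 / 0]. Elementwise product with the kernel and sum: 0·1 + 0·1.

0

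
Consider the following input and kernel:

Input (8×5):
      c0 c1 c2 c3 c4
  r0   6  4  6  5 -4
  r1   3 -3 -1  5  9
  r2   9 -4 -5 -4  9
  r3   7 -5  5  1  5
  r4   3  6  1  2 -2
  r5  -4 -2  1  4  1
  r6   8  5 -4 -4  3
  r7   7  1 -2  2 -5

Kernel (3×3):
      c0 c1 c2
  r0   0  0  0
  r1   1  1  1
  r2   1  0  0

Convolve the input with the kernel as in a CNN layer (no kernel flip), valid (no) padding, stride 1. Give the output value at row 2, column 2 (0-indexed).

12

The receptive field on the input at this output position is [-5 -4 9 / 5 1 5 / 1 2 -2]. Elementwise product with the kernel and sum: 5·1 + 1·1 + 5·1 + 1·1.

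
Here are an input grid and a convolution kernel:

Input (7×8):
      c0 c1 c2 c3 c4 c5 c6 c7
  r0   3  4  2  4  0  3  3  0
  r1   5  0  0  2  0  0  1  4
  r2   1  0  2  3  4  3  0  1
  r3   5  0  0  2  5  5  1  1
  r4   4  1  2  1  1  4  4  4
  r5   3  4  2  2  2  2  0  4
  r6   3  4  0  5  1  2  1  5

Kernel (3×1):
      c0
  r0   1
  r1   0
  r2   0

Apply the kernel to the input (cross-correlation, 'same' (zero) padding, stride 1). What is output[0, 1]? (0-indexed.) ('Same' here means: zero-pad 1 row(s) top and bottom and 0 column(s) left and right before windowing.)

0

The receptive field on the zero-padded input at this output position is [0 / 4 / 0]. Elementwise product with the kernel and sum: 0·1.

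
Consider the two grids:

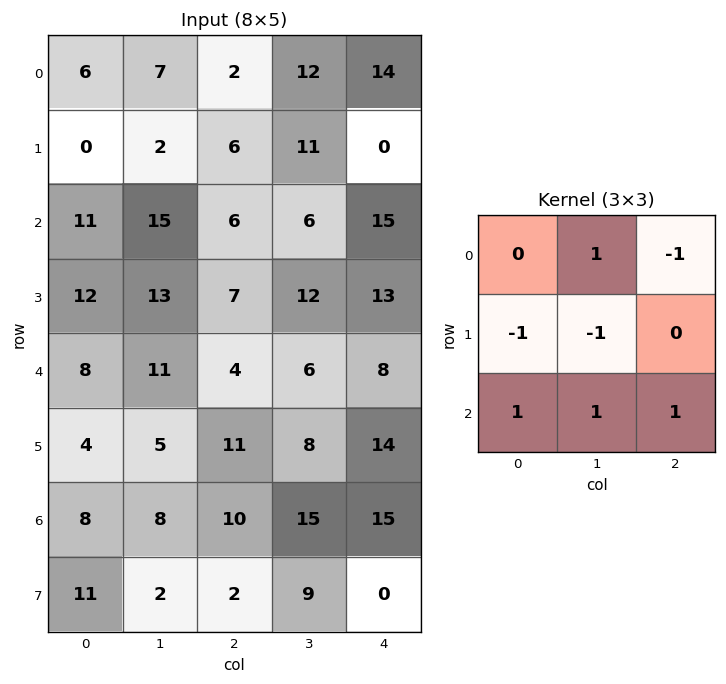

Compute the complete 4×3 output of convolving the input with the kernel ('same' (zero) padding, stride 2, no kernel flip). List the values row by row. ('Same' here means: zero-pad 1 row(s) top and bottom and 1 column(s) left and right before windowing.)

-4 10 -15
12 6 4
0 4 21
4 -2 -7

Output[0,0]: The receptive field on the zero-padded input at this output position is [0 0 0 / 0 6 7 / 0 0 2]. Elementwise product with the kernel and sum: 0·1 + 0·-1 + 0·-1 + 6·-1 + 0·1 + 0·1 + 2·1.
Output[0,1]: The receptive field on the zero-padded input at this output position is [0 0 0 / 7 2 12 / 2 6 11]. Elementwise product with the kernel and sum: 0·1 + 0·-1 + 7·-1 + 2·-1 + 2·1 + 6·1 + 11·1.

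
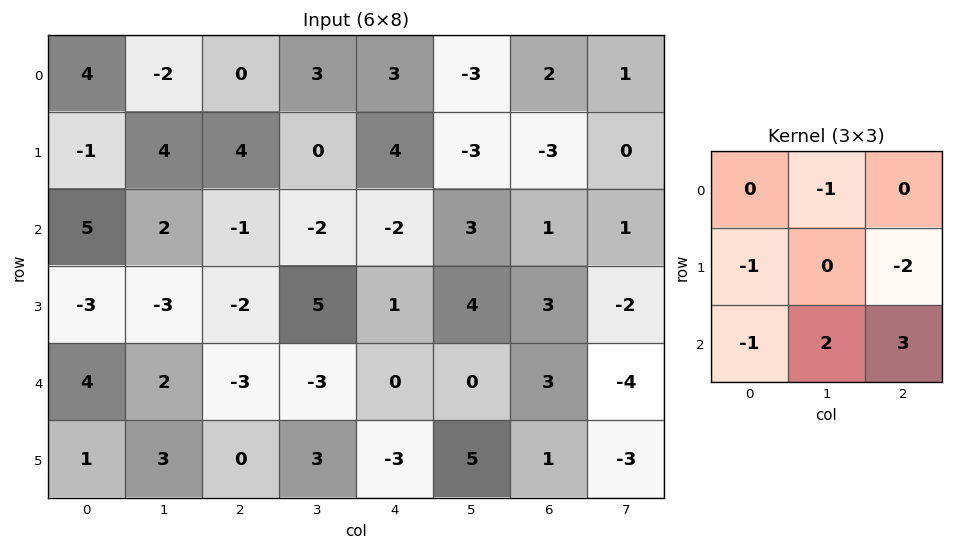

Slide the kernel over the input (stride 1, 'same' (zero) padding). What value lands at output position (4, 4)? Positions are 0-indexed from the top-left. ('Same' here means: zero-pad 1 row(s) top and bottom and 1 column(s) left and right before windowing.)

8

The receptive field on the zero-padded input at this output position is [5 1 4 / -3 0 0 / 3 -3 5]. Elementwise product with the kernel and sum: 1·-1 + -3·-1 + 0·-2 + 3·-1 + -3·2 + 5·3.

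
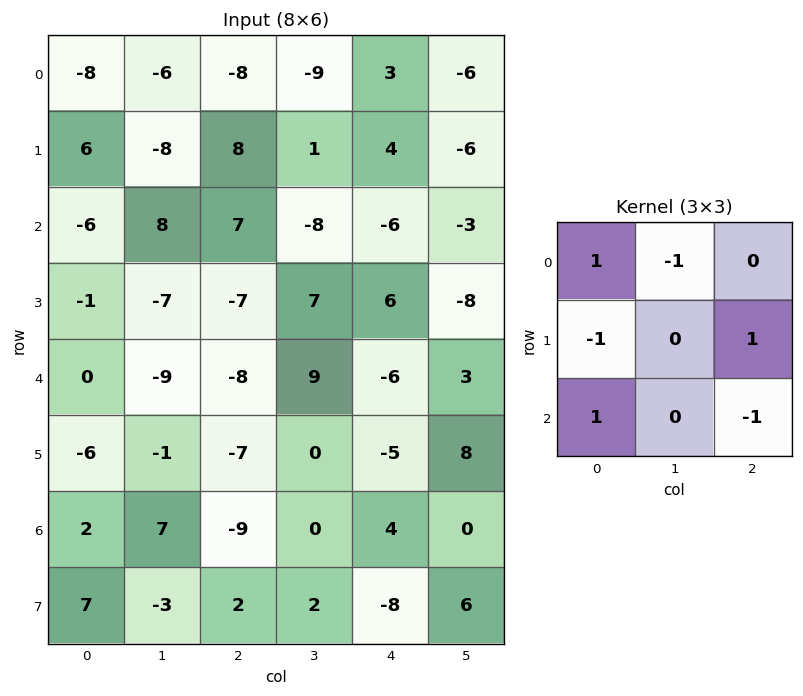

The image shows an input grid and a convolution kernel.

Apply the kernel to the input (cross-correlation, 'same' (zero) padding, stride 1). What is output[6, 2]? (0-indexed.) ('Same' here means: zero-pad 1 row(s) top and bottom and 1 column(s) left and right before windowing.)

-6

The receptive field on the zero-padded input at this output position is [-1 -7 0 / 7 -9 0 / -3 2 2]. Elementwise product with the kernel and sum: -1·1 + -7·-1 + 7·-1 + 0·1 + -3·1 + 2·-1.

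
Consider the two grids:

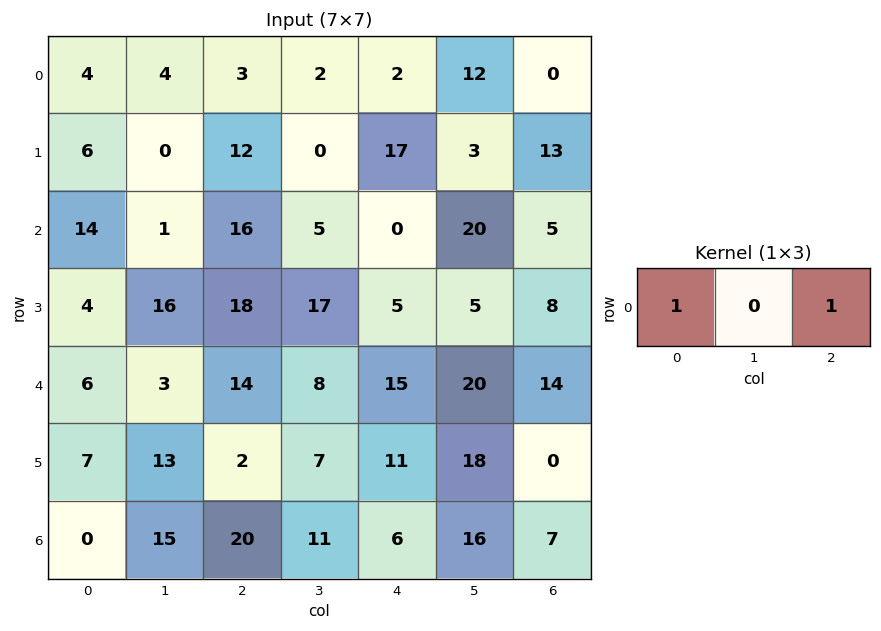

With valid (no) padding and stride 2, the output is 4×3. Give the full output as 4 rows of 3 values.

Output[0,0]: The receptive field on the input at this output position is [4 4 3]. Elementwise product with the kernel and sum: 4·1 + 3·1.
Output[0,1]: The receptive field on the input at this output position is [3 2 2]. Elementwise product with the kernel and sum: 3·1 + 2·1.

7 5 2
30 16 5
20 29 29
20 26 13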